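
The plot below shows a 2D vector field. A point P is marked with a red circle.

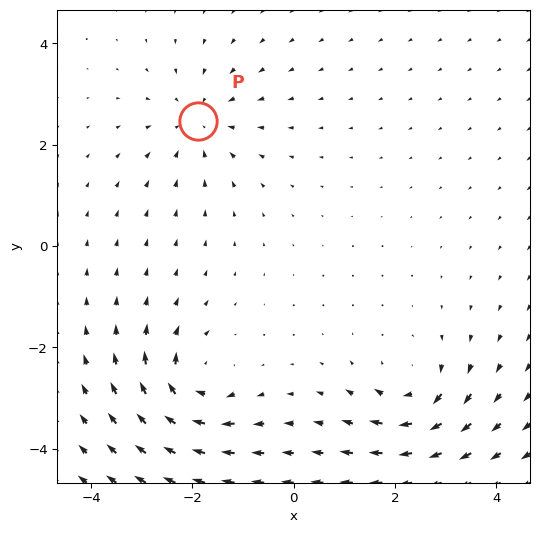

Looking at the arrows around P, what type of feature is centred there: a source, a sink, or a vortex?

sink

At P (-1.9, 2.5) the arrows converge inward. Divergence about -3, curl ≈0 — negative divergence with near-zero curl is a sink.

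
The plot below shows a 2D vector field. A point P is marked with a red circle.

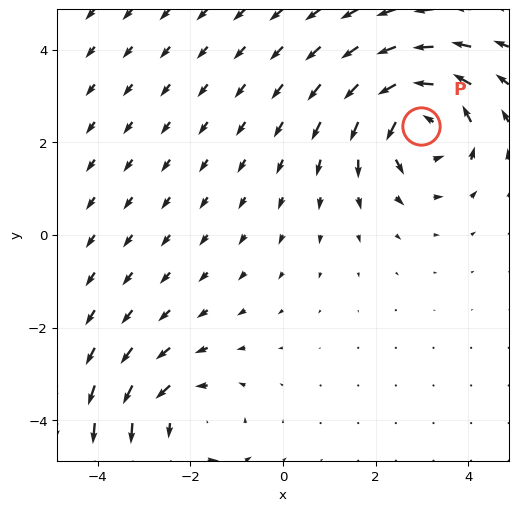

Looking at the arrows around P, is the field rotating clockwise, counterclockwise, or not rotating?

counterclockwise

Near P at (3.0, 2.3) the arrows circulate counterclockwise. The curl (z-component) there is about +4; positive curl means counterclockwise rotation.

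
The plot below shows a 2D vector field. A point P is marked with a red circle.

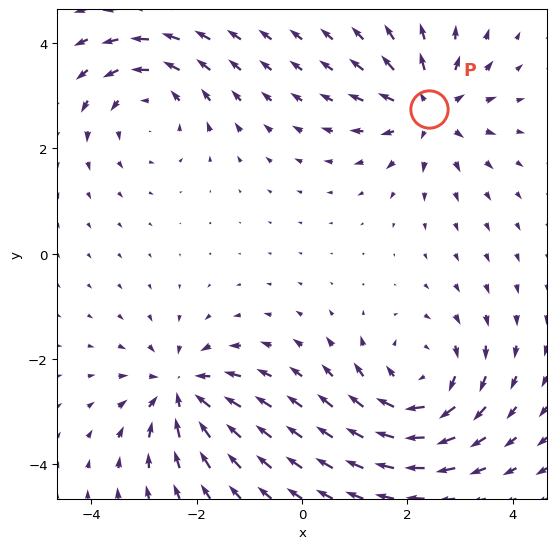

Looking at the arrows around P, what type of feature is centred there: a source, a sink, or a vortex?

At P (2.4, 2.7) the arrows spread outward. Divergence about +5, curl ≈0 — positive divergence with near-zero curl is a source.

source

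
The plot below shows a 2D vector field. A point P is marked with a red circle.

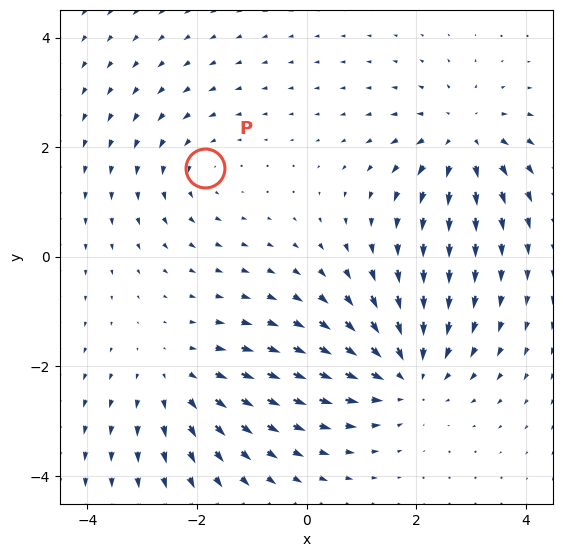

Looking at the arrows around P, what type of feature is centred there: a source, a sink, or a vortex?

vortex

At P (-1.9, 1.6) the arrows circulate counterclockwise. Divergence ≈0, curl about +3 — near-zero divergence with nonzero curl is a vortex.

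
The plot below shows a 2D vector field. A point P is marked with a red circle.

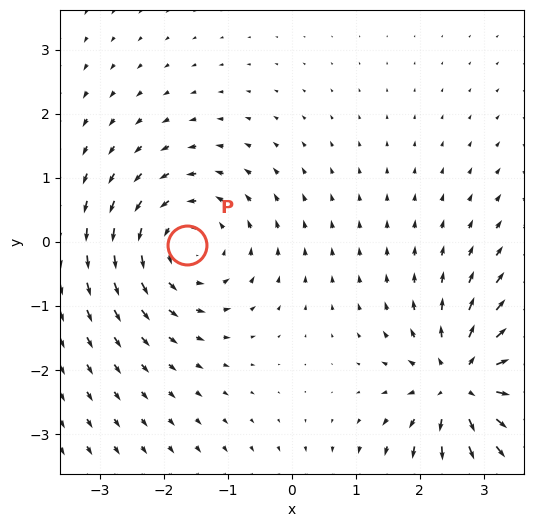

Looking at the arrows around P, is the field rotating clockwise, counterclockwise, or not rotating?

counterclockwise

Near P at (-1.6, -0.1) the arrows circulate counterclockwise. The curl (z-component) there is about +3; positive curl means counterclockwise rotation.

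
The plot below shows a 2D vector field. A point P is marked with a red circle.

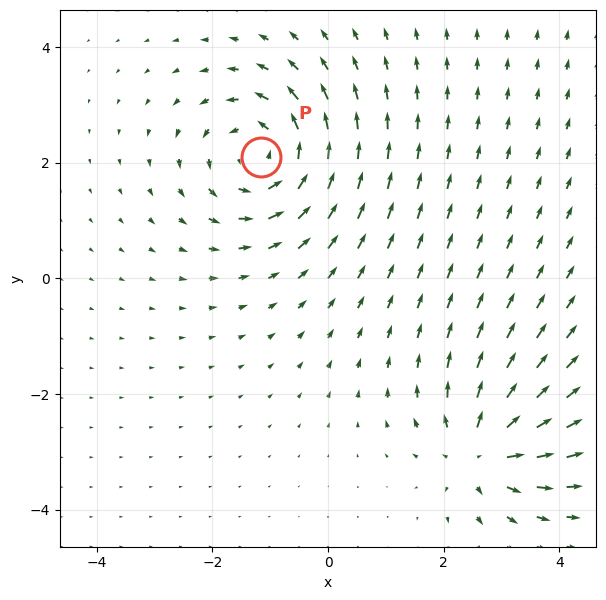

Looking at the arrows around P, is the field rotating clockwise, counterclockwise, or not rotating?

counterclockwise

Near P at (-1.2, 2.1) the arrows circulate counterclockwise. The curl (z-component) there is about +4; positive curl means counterclockwise rotation.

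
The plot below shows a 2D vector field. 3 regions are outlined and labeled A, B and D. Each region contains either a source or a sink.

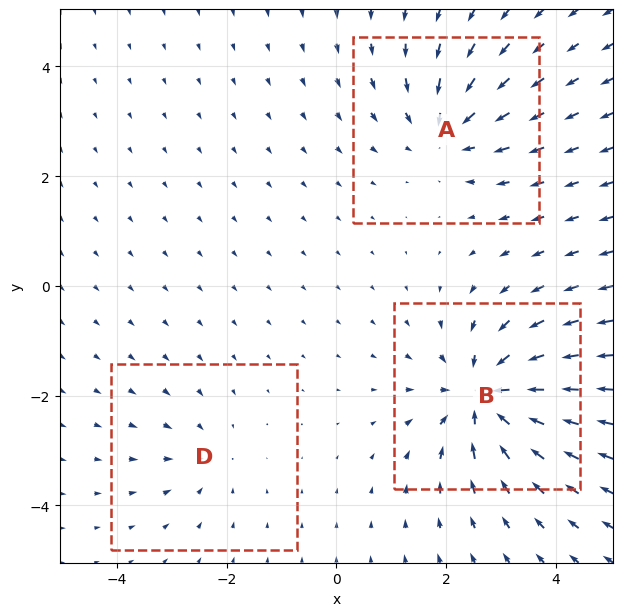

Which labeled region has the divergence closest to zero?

D

Divergence at each region's feature centre — A: about -4, B: about -5, D: about -2. Region D is closest to zero.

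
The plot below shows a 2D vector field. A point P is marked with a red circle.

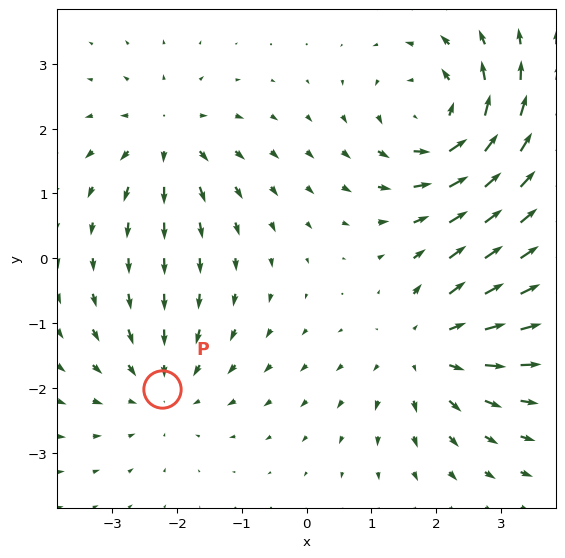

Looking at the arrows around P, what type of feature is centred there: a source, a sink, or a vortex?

sink

At P (-2.2, -2.0) the arrows converge inward. Divergence about -3, curl ≈0 — negative divergence with near-zero curl is a sink.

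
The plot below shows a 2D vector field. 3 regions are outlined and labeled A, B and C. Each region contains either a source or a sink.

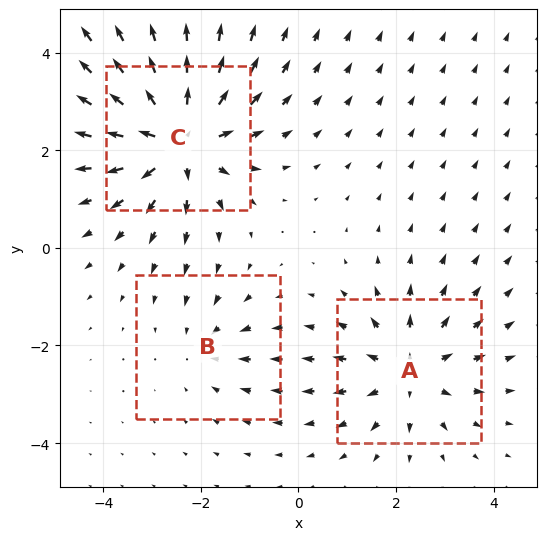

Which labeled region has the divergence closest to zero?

Divergence at each region's feature centre — A: about +3, B: about -2, C: about +5. Region B is closest to zero.

B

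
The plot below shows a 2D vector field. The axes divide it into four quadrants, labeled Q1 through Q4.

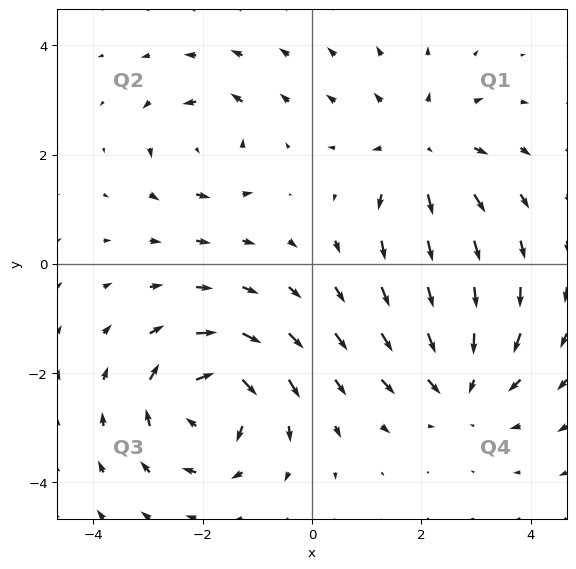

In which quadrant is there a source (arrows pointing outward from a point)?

Q1

The source sits at approximately (2.0, 2.1), which lies in quadrant Q1. The divergence there is about +4, positive as expected for a source.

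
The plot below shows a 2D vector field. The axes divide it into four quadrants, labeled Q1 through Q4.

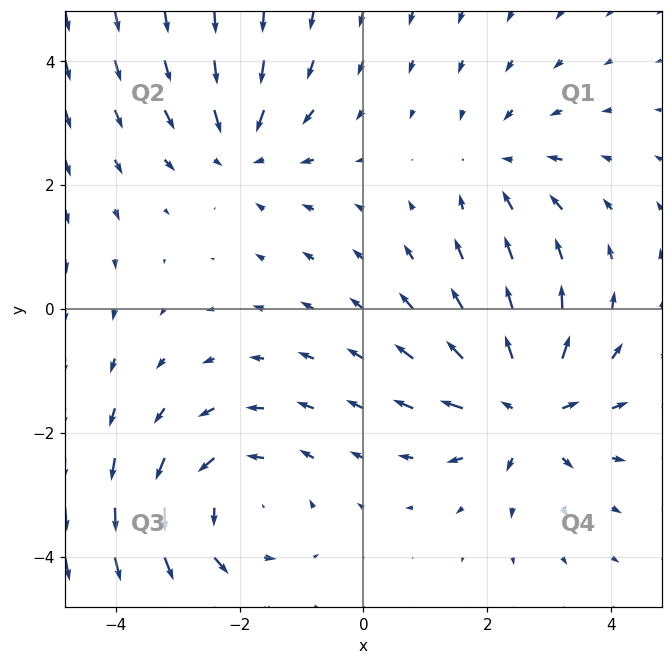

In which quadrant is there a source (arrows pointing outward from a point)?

Q4

The source sits at approximately (2.6, -1.6), which lies in quadrant Q4. The divergence there is about +5, positive as expected for a source.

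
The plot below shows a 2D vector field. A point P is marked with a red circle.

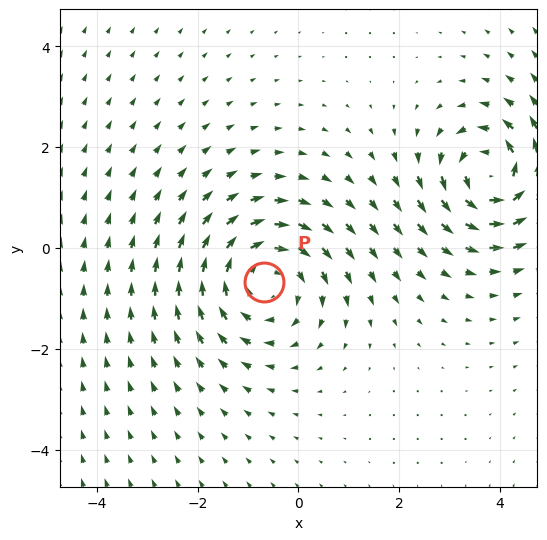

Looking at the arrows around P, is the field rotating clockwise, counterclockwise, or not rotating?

Near P at (-0.7, -0.7) the arrows circulate clockwise. The curl (z-component) there is about -3; negative curl means clockwise rotation.

clockwise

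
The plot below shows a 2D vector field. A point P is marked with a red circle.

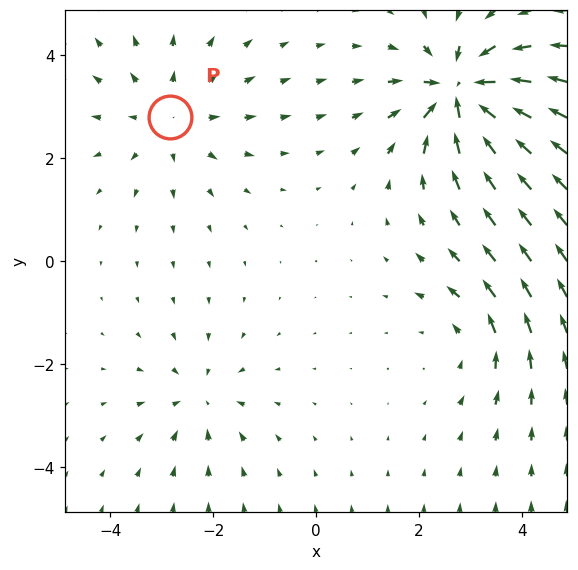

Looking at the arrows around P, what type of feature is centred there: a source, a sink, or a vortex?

source

At P (-2.8, 2.8) the arrows spread outward. Divergence about +3, curl ≈0 — positive divergence with near-zero curl is a source.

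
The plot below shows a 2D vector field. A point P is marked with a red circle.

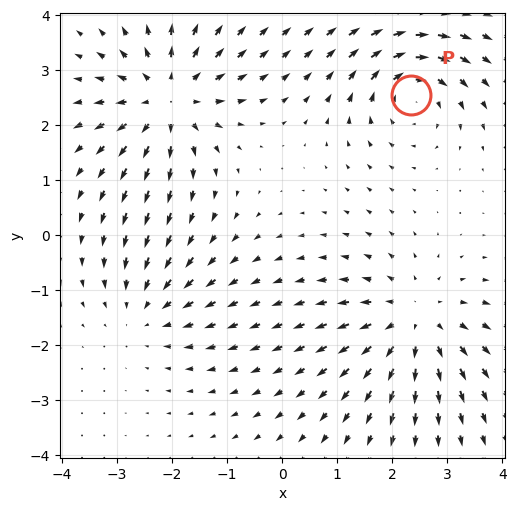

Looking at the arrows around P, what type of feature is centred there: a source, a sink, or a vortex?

At P (2.3, 2.6) the arrows circulate clockwise. Divergence ≈0, curl about -5 — near-zero divergence with nonzero curl is a vortex.

vortex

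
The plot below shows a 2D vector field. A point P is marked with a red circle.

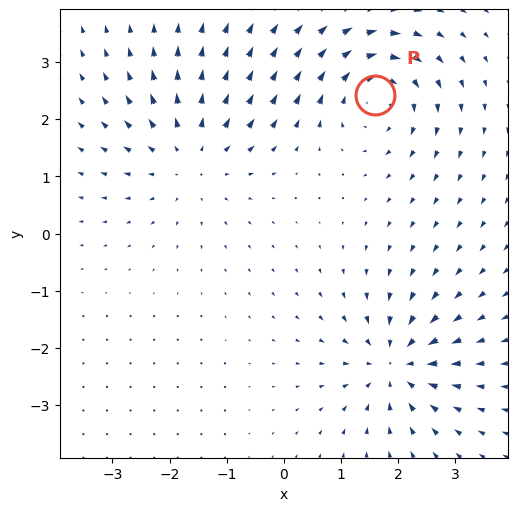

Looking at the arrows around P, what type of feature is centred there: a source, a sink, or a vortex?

vortex

At P (1.6, 2.4) the arrows circulate clockwise. Divergence ≈0, curl about -5 — near-zero divergence with nonzero curl is a vortex.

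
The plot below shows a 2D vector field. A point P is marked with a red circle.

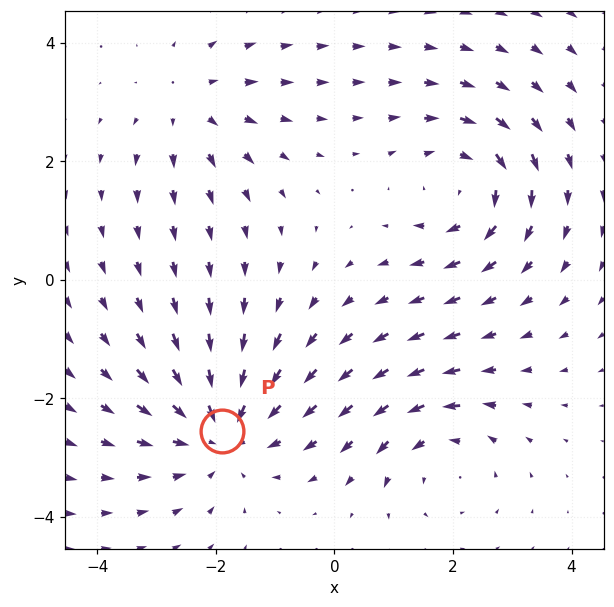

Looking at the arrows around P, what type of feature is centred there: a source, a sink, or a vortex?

At P (-1.9, -2.5) the arrows converge inward. Divergence about -4, curl ≈0 — negative divergence with near-zero curl is a sink.

sink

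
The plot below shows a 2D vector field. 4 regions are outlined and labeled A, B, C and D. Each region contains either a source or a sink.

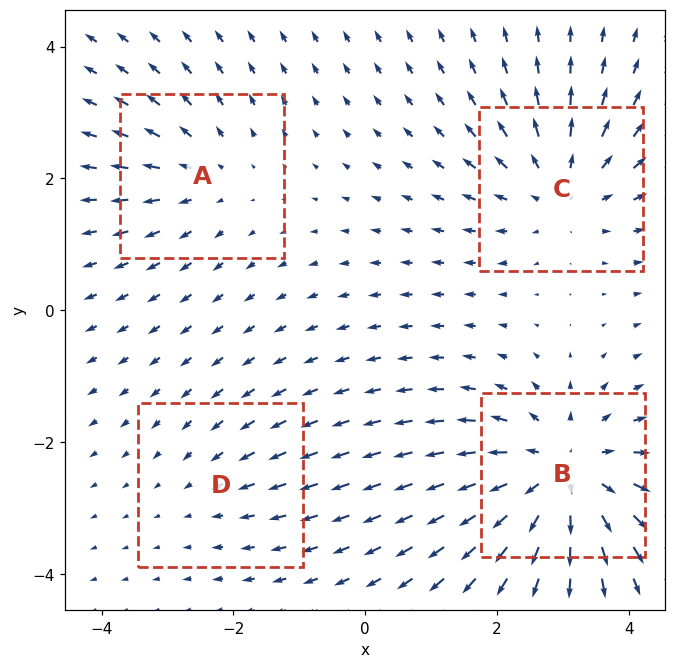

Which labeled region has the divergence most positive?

Divergence at each region's feature centre — A: about +3, B: about +6, C: about +4, D: about -2. Region B is most positive.

B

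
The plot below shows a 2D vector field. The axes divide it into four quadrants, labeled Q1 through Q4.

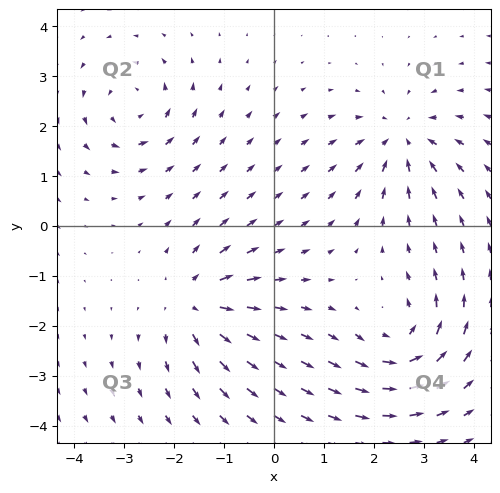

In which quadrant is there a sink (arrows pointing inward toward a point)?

The sink sits at approximately (2.6, 1.7), which lies in quadrant Q1. The divergence there is about -6, negative as expected for a sink.

Q1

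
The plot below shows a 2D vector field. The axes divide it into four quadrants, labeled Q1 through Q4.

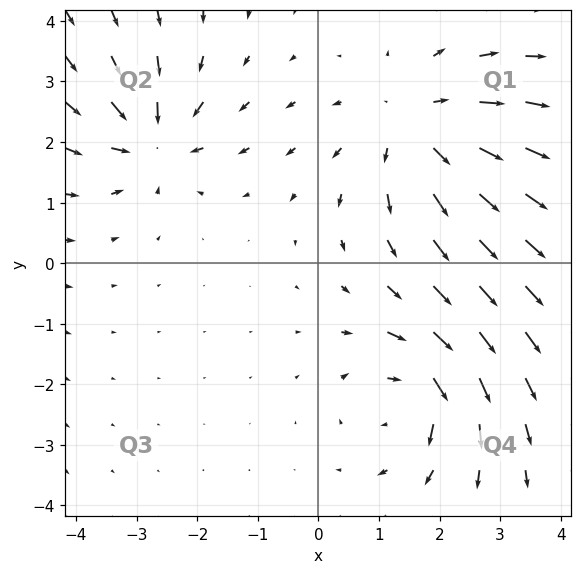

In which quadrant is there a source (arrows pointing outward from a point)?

The source sits at approximately (1.6, 2.3), which lies in quadrant Q1. The divergence there is about +3, positive as expected for a source.

Q1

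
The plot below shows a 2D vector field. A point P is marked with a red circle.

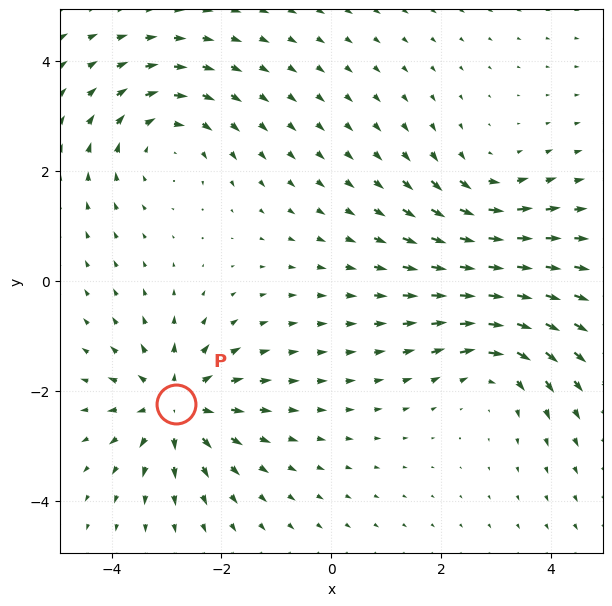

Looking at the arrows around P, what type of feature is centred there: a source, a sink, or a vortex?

At P (-2.8, -2.2) the arrows spread outward. Divergence about +6, curl ≈0 — positive divergence with near-zero curl is a source.

source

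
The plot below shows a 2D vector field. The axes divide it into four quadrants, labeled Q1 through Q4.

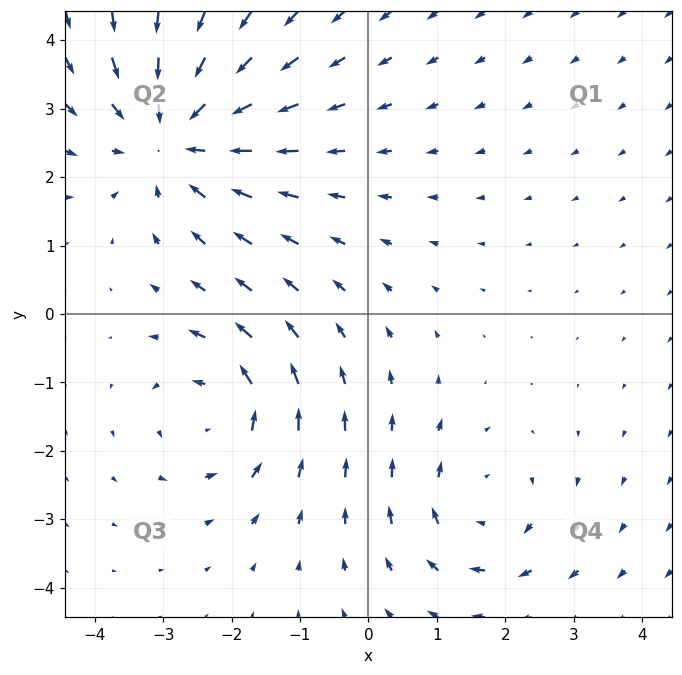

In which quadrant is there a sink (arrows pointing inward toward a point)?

Q2

The sink sits at approximately (-2.8, 2.6), which lies in quadrant Q2. The divergence there is about -4, negative as expected for a sink.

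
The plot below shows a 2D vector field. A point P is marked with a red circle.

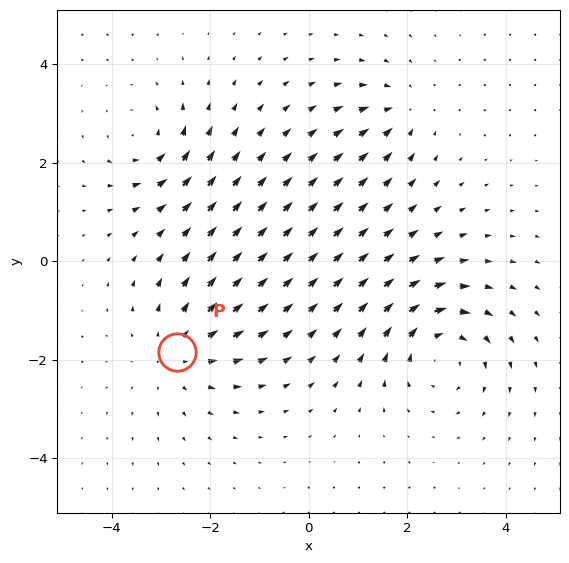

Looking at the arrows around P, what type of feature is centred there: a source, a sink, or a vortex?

At P (-2.7, -1.8) the arrows spread outward. Divergence about +3, curl ≈0 — positive divergence with near-zero curl is a source.

source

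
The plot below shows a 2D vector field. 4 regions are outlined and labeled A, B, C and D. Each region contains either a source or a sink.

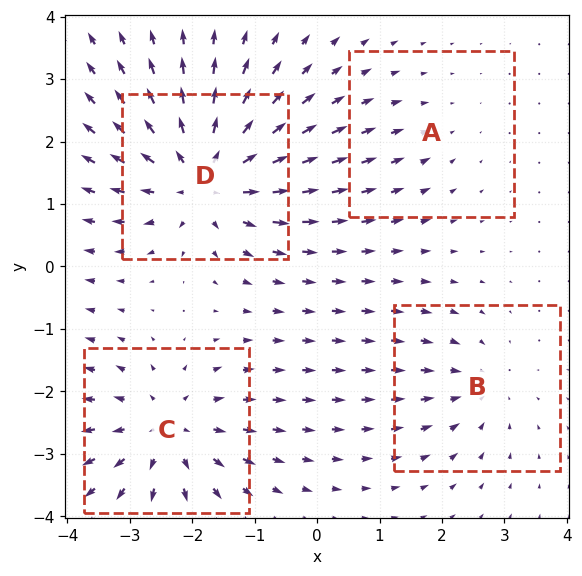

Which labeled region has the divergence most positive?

D

Divergence at each region's feature centre — A: about -2, B: about -3, C: about +5, D: about +7. Region D is most positive.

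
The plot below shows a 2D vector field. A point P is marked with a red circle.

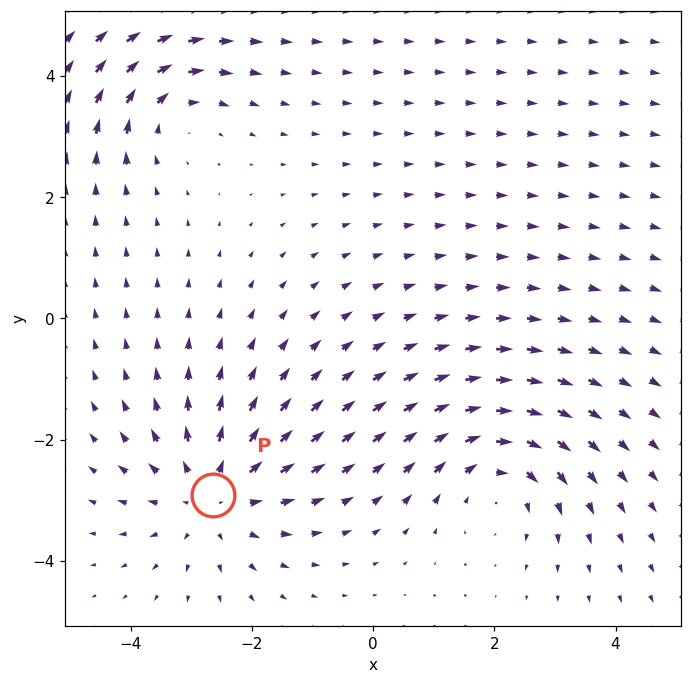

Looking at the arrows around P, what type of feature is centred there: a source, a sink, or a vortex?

At P (-2.6, -2.9) the arrows spread outward. Divergence about +4, curl ≈0 — positive divergence with near-zero curl is a source.

source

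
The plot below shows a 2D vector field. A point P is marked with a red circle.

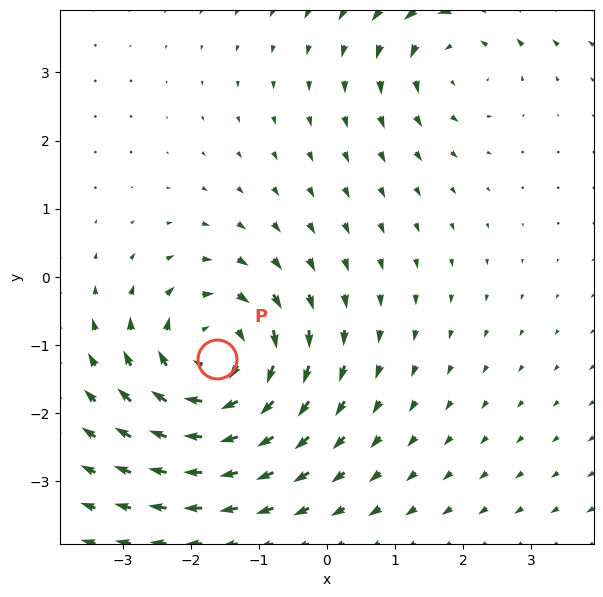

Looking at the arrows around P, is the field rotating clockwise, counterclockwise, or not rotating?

Near P at (-1.6, -1.2) the arrows circulate clockwise. The curl (z-component) there is about -5; negative curl means clockwise rotation.

clockwise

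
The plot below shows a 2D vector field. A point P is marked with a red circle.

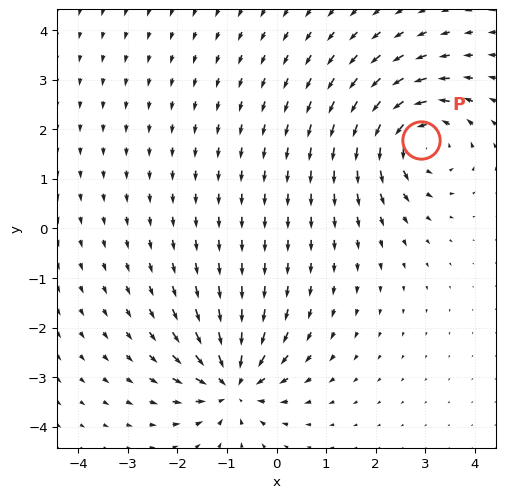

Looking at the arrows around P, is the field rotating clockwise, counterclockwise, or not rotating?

counterclockwise

Near P at (2.9, 1.8) the arrows circulate counterclockwise. The curl (z-component) there is about +5; positive curl means counterclockwise rotation.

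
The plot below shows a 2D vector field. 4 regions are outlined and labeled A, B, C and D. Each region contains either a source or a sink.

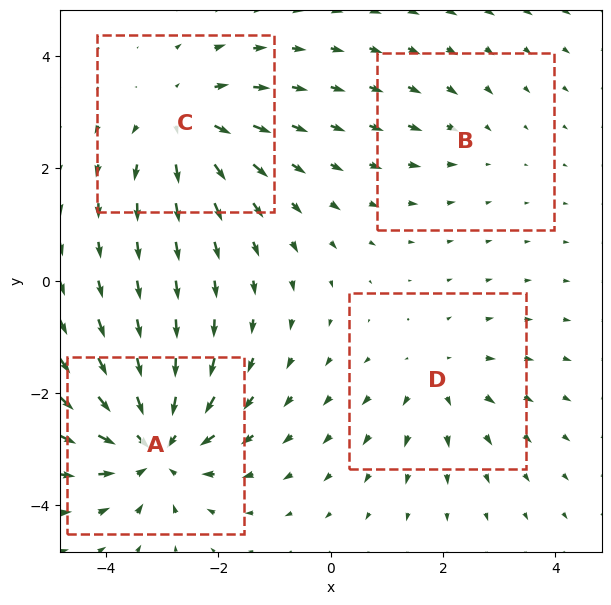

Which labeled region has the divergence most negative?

Divergence at each region's feature centre — A: about -7, B: about -2, C: about +5, D: about +3. Region A is most negative.

A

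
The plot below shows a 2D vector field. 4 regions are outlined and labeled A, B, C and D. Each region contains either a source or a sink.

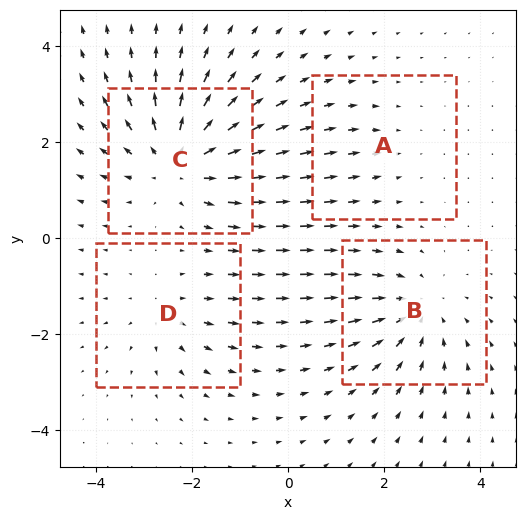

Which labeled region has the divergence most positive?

Divergence at each region's feature centre — A: about -2, B: about -4, C: about +6, D: about +3. Region C is most positive.

C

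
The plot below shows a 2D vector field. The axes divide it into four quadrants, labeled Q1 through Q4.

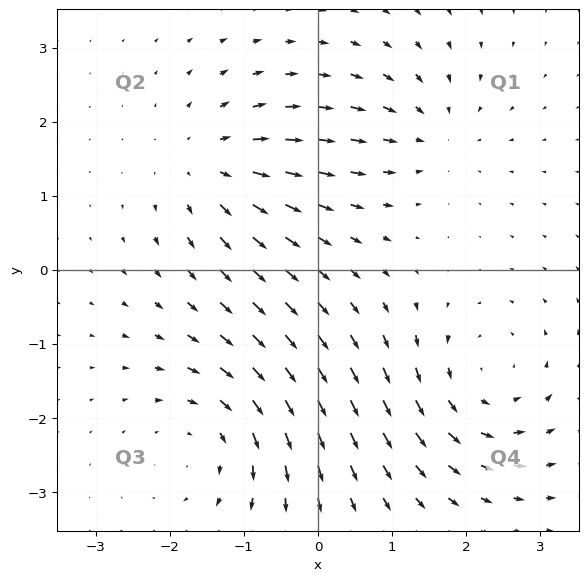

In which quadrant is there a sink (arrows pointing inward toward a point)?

Q1

The sink sits at approximately (1.5, 1.8), which lies in quadrant Q1. The divergence there is about -4, negative as expected for a sink.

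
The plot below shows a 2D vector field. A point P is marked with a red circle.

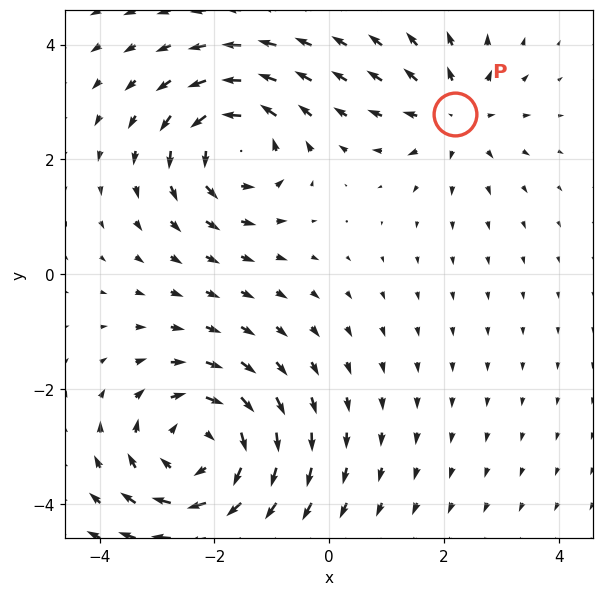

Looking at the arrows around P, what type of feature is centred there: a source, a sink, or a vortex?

At P (2.2, 2.8) the arrows spread outward. Divergence about +3, curl ≈0 — positive divergence with near-zero curl is a source.

source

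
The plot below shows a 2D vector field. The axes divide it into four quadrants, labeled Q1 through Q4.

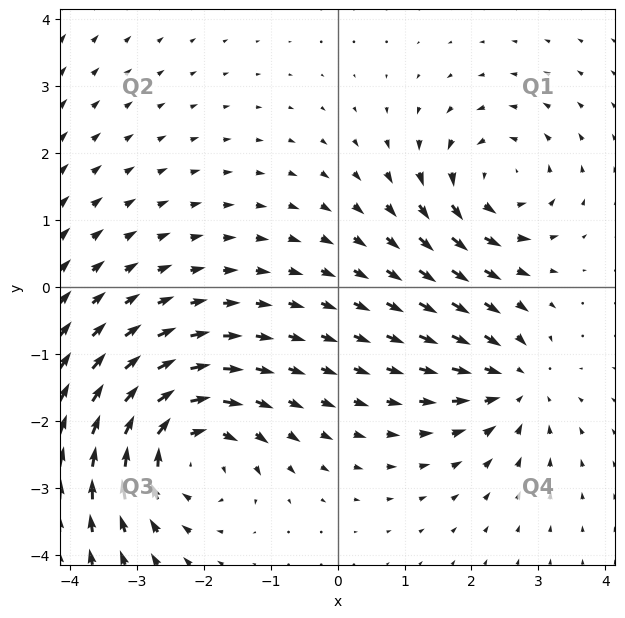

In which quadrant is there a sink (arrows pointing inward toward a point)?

Q4

The sink sits at approximately (2.6, -1.4), which lies in quadrant Q4. The divergence there is about -4, negative as expected for a sink.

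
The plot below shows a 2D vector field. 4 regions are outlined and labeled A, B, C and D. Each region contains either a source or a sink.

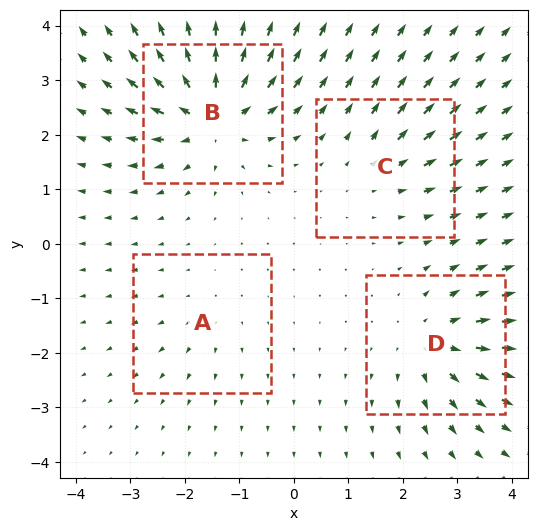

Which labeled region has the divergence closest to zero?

Divergence at each region's feature centre — A: about +2, B: about +9, C: about +4, D: about +6. Region A is closest to zero.

A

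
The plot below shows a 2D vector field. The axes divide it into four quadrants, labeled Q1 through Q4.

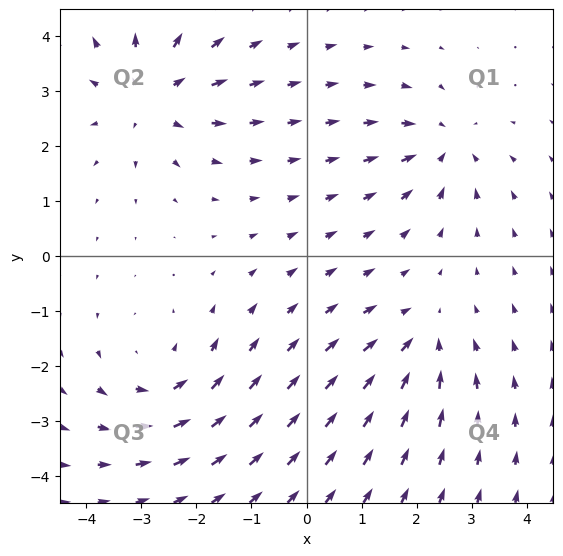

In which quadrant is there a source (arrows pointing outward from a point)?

Q2

The source sits at approximately (-2.8, 2.9), which lies in quadrant Q2. The divergence there is about +5, positive as expected for a source.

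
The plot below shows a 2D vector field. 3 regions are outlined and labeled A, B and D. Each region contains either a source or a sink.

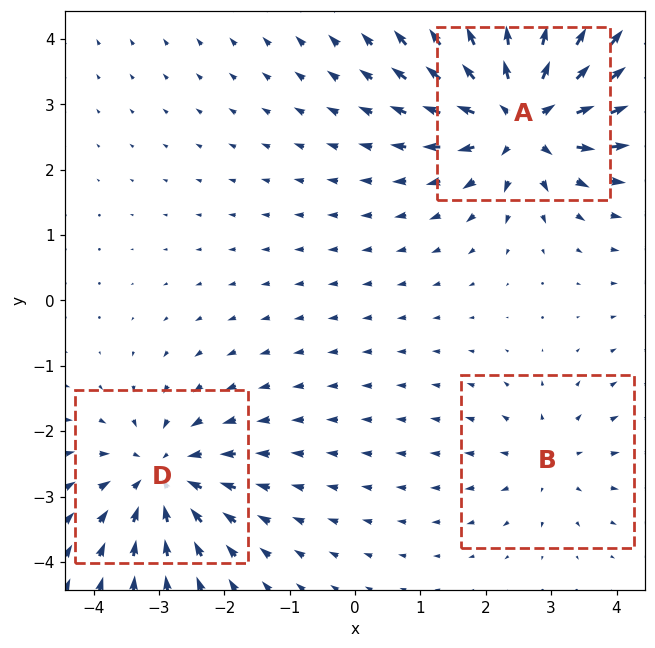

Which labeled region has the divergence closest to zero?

B

Divergence at each region's feature centre — A: about +5, B: about +2, D: about -4. Region B is closest to zero.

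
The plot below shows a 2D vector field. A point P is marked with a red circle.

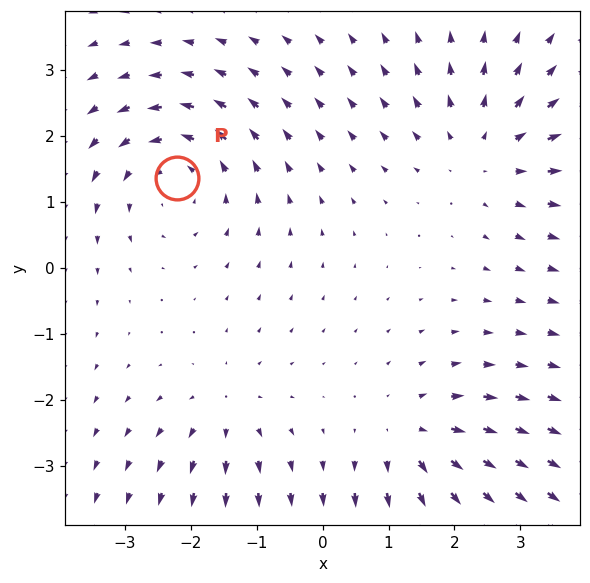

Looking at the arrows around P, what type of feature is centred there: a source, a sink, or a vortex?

At P (-2.2, 1.4) the arrows circulate counterclockwise. Divergence ≈0, curl about +4 — near-zero divergence with nonzero curl is a vortex.

vortex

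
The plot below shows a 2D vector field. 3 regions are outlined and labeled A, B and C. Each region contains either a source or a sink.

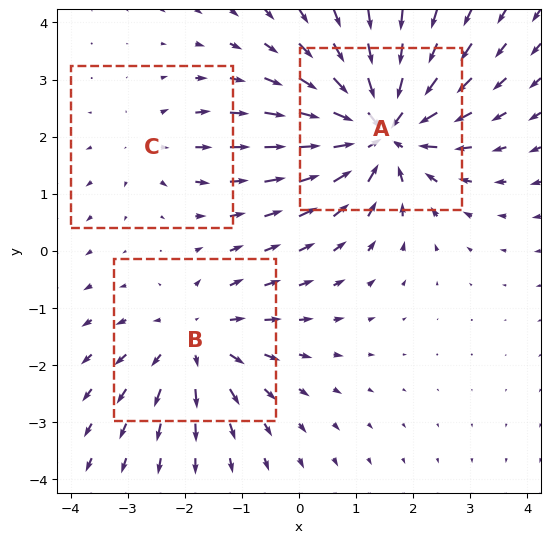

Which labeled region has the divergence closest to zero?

C

Divergence at each region's feature centre — A: about -5, B: about +3, C: about +2. Region C is closest to zero.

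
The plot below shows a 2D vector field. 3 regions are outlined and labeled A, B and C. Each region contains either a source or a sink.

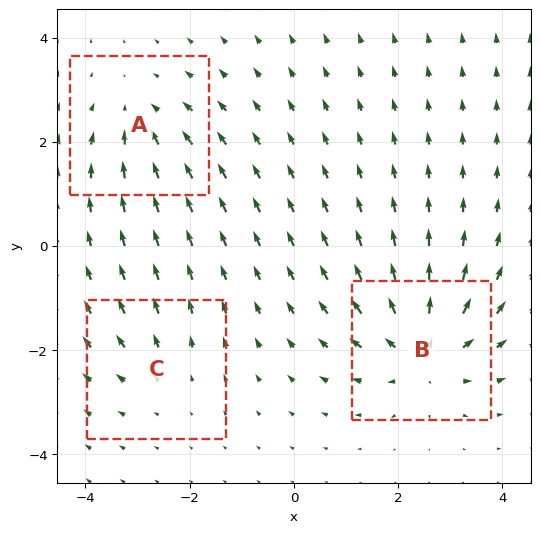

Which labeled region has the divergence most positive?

B

Divergence at each region's feature centre — A: about -3, B: about +5, C: about +2. Region B is most positive.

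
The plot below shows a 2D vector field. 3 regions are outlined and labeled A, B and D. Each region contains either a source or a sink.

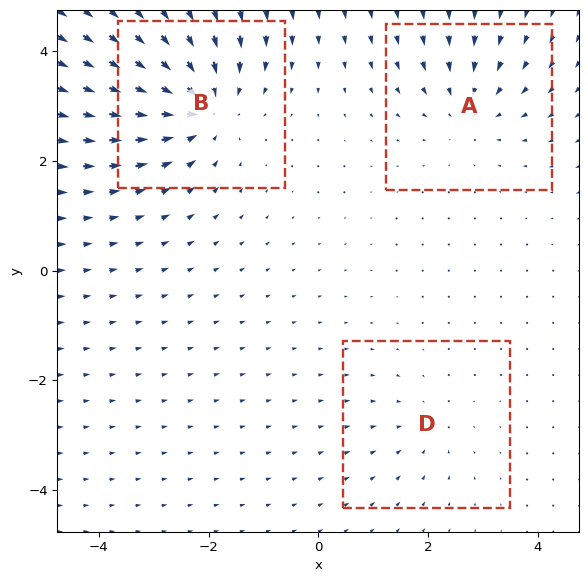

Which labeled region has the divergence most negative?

B

Divergence at each region's feature centre — A: about -3, B: about -5, D: about -2. Region B is most negative.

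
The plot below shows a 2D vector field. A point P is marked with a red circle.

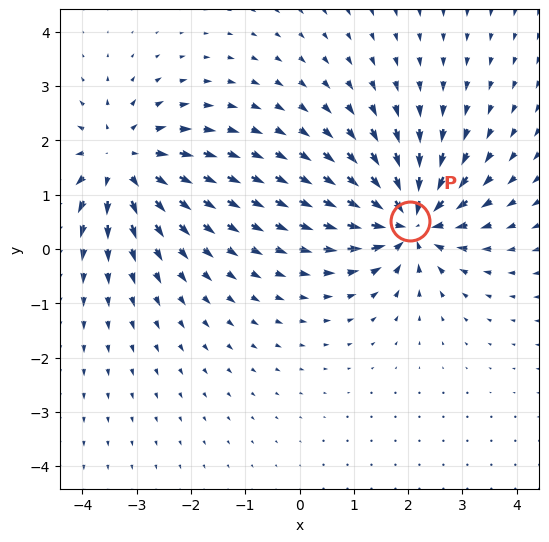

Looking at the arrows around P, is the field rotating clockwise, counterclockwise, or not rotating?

not rotating

Near P at (2.0, 0.5) the arrows show no circulation. The curl there is ≈0.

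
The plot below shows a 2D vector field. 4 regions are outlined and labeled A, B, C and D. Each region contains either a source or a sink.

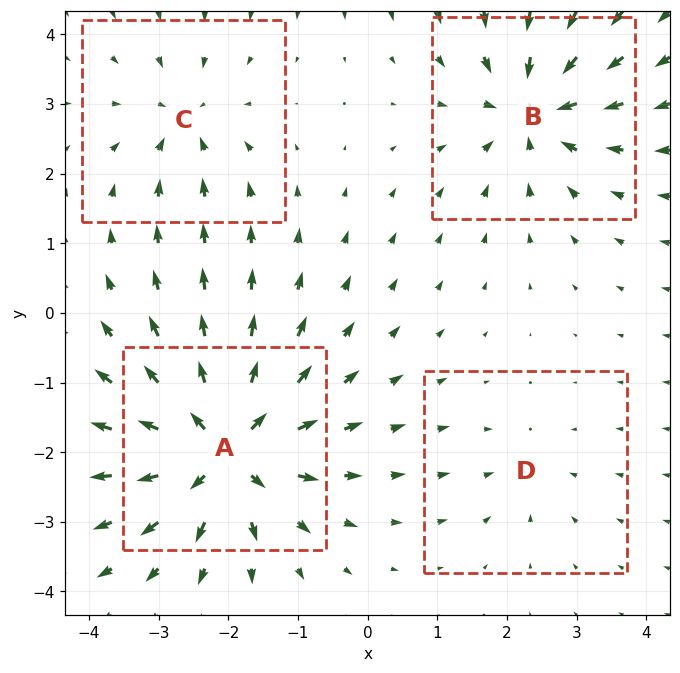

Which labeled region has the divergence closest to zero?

D

Divergence at each region's feature centre — A: about +9, B: about -6, C: about -4, D: about -2. Region D is closest to zero.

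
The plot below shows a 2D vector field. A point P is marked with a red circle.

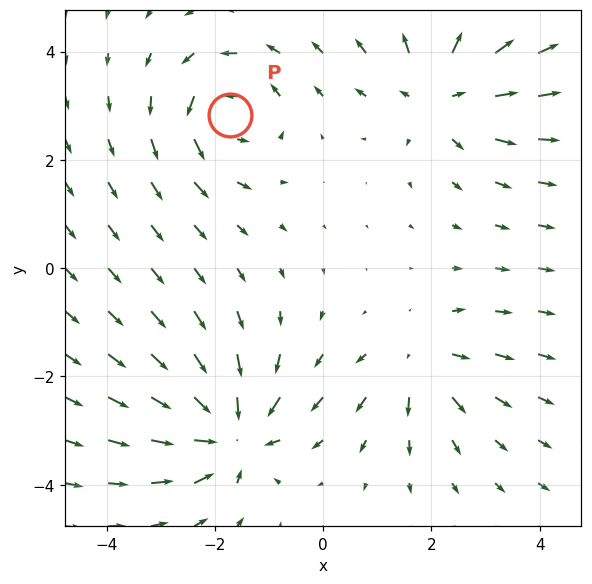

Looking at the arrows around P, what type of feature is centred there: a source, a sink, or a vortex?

At P (-1.7, 2.8) the arrows circulate counterclockwise. Divergence ≈0, curl about +5 — near-zero divergence with nonzero curl is a vortex.

vortex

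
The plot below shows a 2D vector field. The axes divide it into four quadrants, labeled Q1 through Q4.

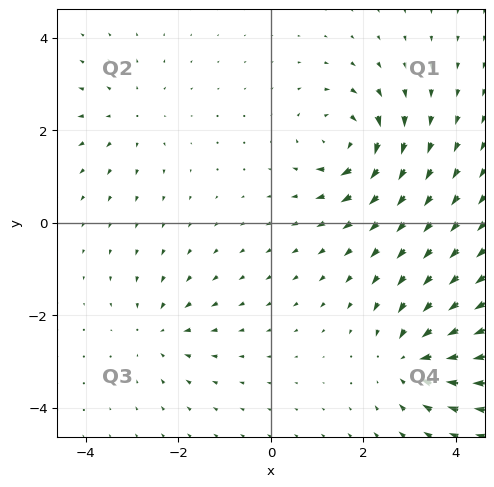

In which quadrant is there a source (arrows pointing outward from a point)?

The source sits at approximately (-3.1, 2.3), which lies in quadrant Q2. The divergence there is about +3, positive as expected for a source.

Q2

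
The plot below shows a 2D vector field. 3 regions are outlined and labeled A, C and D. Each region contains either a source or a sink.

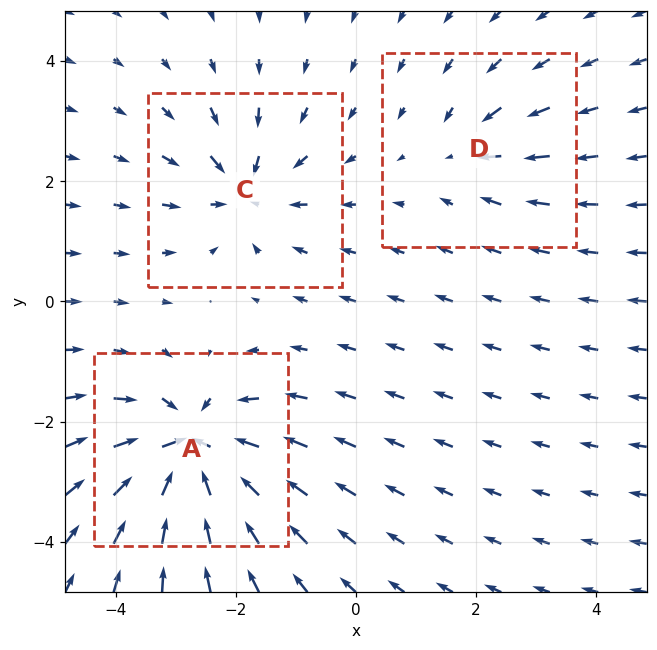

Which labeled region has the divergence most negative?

Divergence at each region's feature centre — A: about -6, C: about -4, D: about -3. Region A is most negative.

A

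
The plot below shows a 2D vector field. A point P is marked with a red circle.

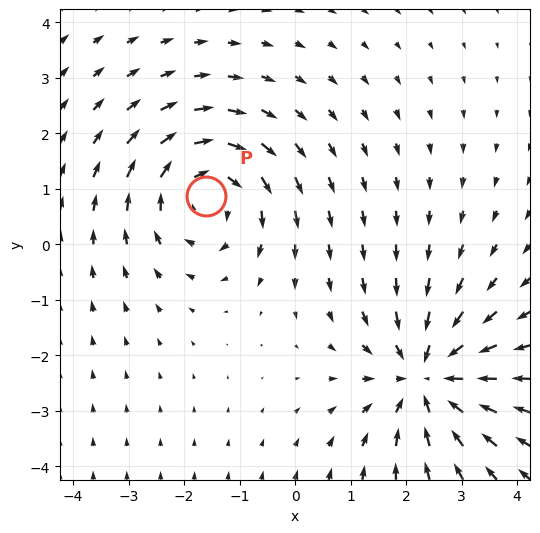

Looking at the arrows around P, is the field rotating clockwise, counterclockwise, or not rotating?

clockwise

Near P at (-1.6, 0.9) the arrows circulate clockwise. The curl (z-component) there is about -3; negative curl means clockwise rotation.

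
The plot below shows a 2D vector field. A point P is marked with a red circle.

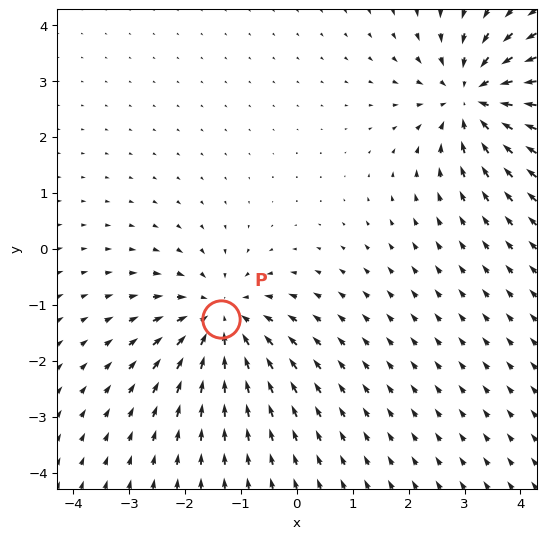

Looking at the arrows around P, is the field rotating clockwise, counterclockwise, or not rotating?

Near P at (-1.4, -1.3) the arrows show no circulation. The curl there is ≈0.

not rotating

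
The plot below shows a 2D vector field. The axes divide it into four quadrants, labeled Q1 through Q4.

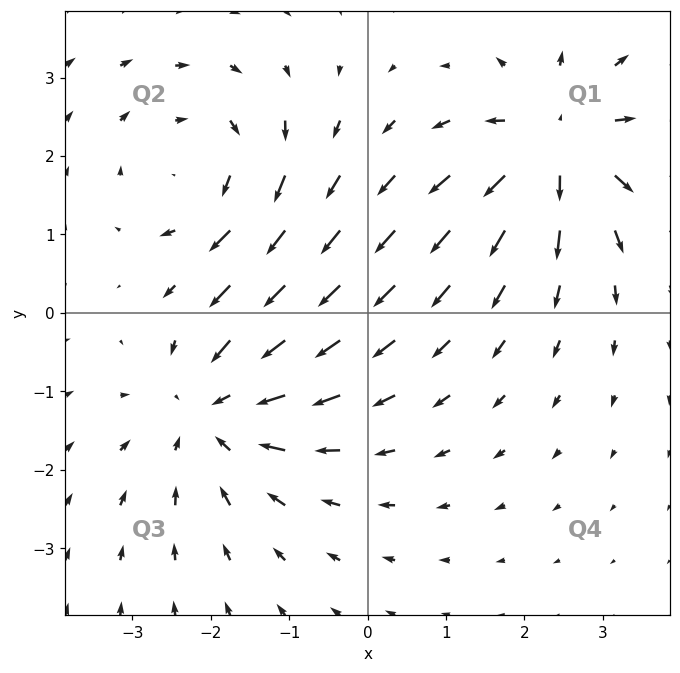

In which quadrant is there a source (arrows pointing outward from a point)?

The source sits at approximately (2.4, 2.1), which lies in quadrant Q1. The divergence there is about +4, positive as expected for a source.

Q1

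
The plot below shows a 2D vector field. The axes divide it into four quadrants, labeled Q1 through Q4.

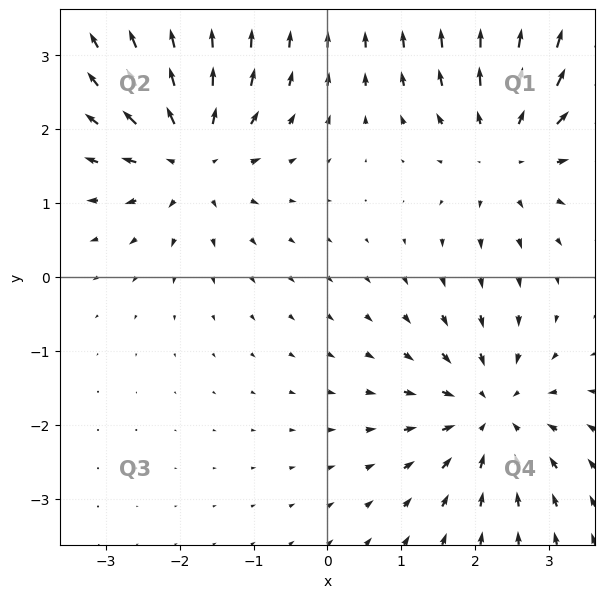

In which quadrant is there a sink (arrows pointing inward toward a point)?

The sink sits at approximately (2.2, -1.8), which lies in quadrant Q4. The divergence there is about -4, negative as expected for a sink.

Q4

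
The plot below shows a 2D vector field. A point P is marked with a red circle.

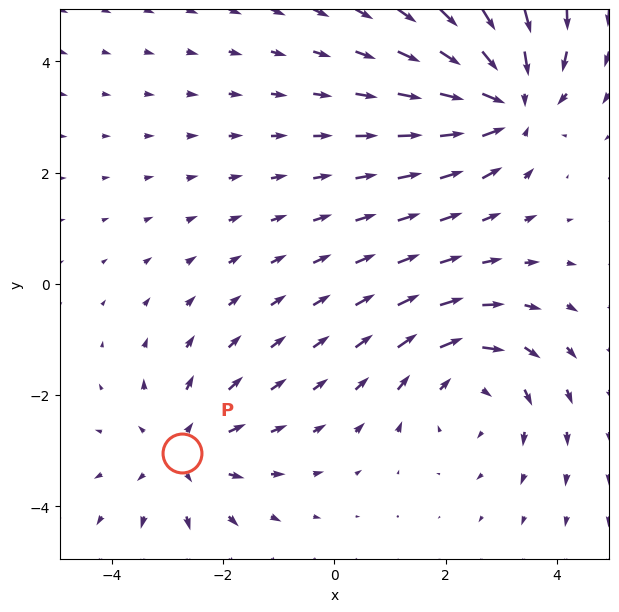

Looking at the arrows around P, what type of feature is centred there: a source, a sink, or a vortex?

source

At P (-2.7, -3.0) the arrows spread outward. Divergence about +3, curl ≈0 — positive divergence with near-zero curl is a source.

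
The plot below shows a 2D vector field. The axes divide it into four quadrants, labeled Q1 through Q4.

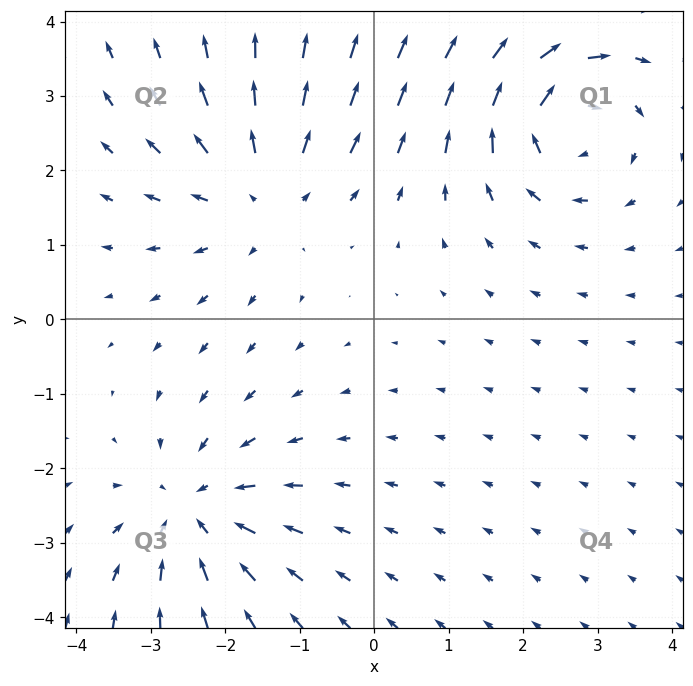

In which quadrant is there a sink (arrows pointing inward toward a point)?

The sink sits at approximately (-2.4, -2.6), which lies in quadrant Q3. The divergence there is about -5, negative as expected for a sink.

Q3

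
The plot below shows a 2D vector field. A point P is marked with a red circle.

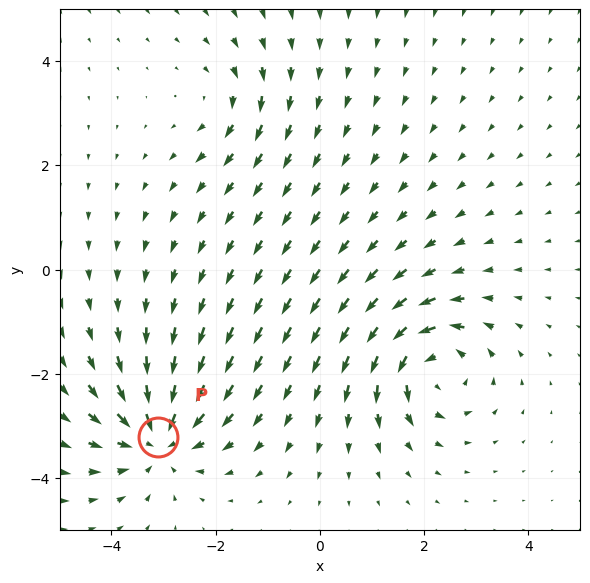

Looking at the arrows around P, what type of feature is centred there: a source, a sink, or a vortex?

sink

At P (-3.1, -3.2) the arrows converge inward. Divergence about -6, curl ≈0 — negative divergence with near-zero curl is a sink.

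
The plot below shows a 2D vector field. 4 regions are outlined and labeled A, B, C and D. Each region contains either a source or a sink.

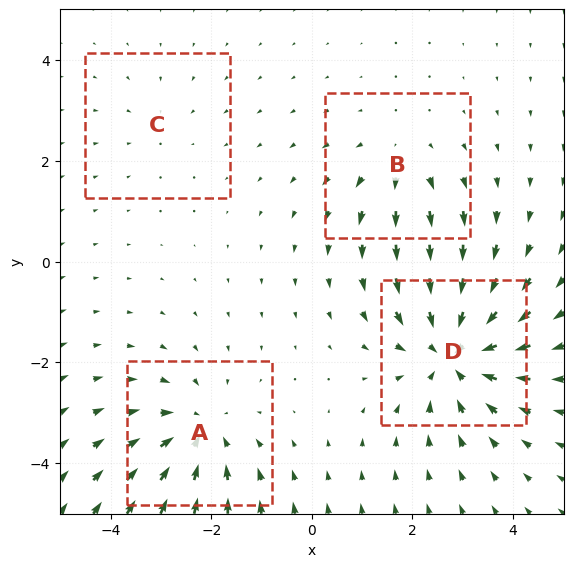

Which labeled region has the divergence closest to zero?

Divergence at each region's feature centre — A: about -5, B: about +3, C: about -2, D: about -6. Region C is closest to zero.

C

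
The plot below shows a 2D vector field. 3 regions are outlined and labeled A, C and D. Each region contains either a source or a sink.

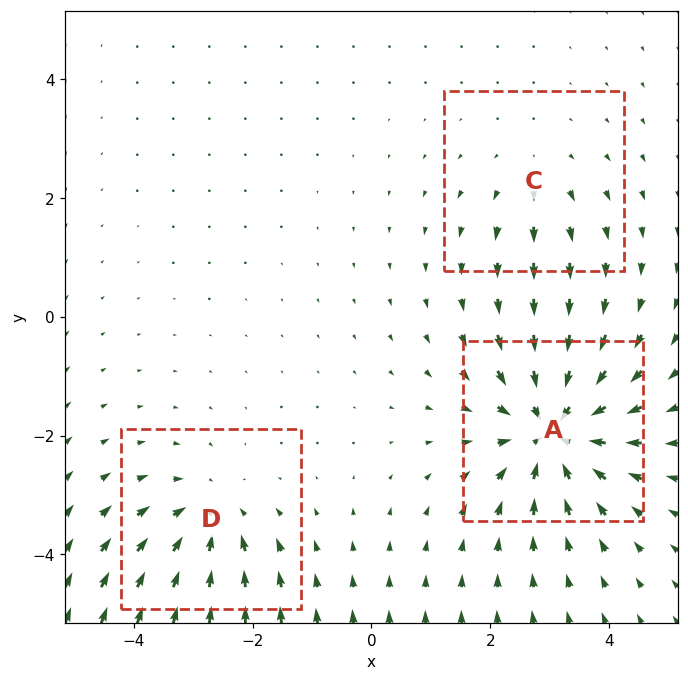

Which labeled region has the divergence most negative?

Divergence at each region's feature centre — A: about -5, C: about +2, D: about -3. Region A is most negative.

A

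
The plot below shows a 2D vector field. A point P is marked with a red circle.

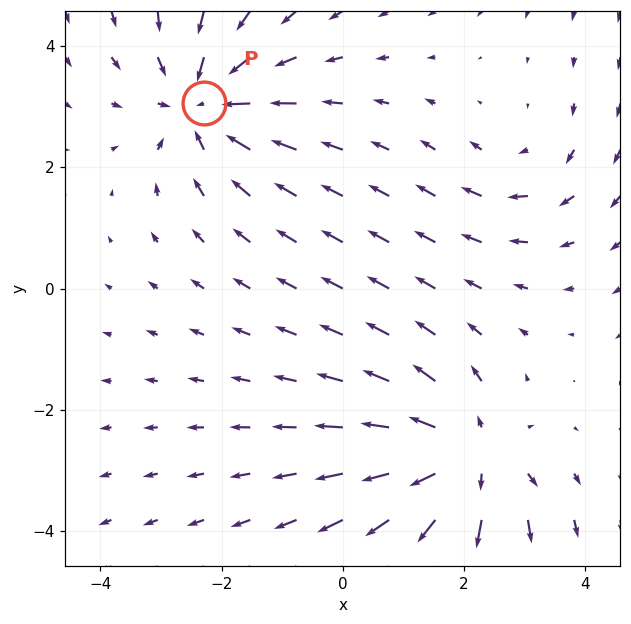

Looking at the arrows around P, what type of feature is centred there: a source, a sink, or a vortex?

At P (-2.3, 3.1) the arrows converge inward. Divergence about -4, curl ≈0 — negative divergence with near-zero curl is a sink.

sink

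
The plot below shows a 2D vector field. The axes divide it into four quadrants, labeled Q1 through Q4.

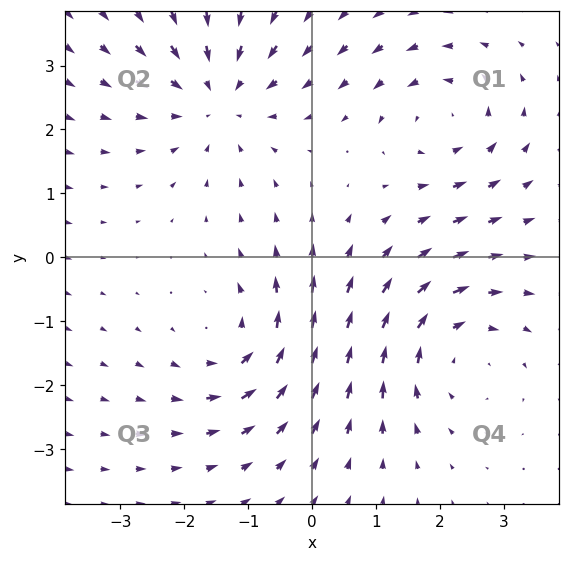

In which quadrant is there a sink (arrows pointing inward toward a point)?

Q2

The sink sits at approximately (-1.5, 2.5), which lies in quadrant Q2. The divergence there is about -3, negative as expected for a sink.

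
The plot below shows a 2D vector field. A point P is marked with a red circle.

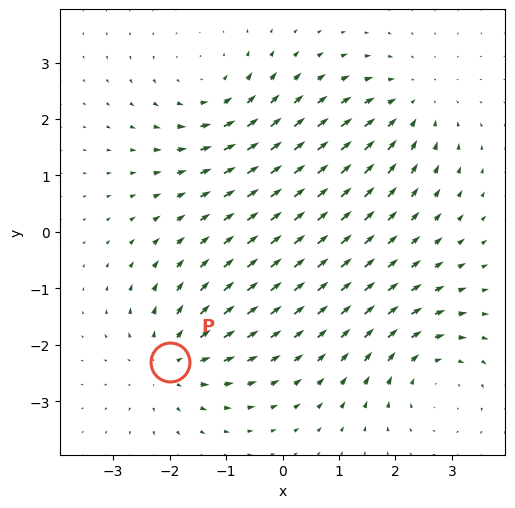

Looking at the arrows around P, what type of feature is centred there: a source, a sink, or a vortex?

At P (-2.0, -2.3) the arrows spread outward. Divergence about +5, curl ≈0 — positive divergence with near-zero curl is a source.

source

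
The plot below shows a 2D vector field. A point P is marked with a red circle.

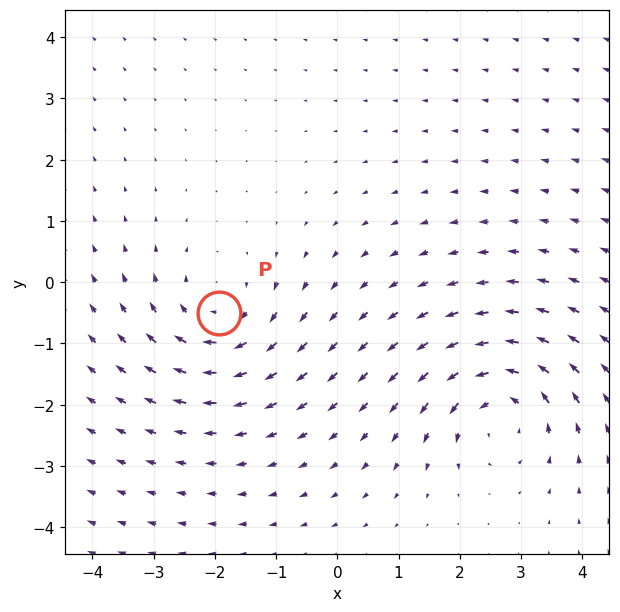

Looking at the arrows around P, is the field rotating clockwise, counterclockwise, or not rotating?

clockwise

Near P at (-1.9, -0.5) the arrows circulate clockwise. The curl (z-component) there is about -4; negative curl means clockwise rotation.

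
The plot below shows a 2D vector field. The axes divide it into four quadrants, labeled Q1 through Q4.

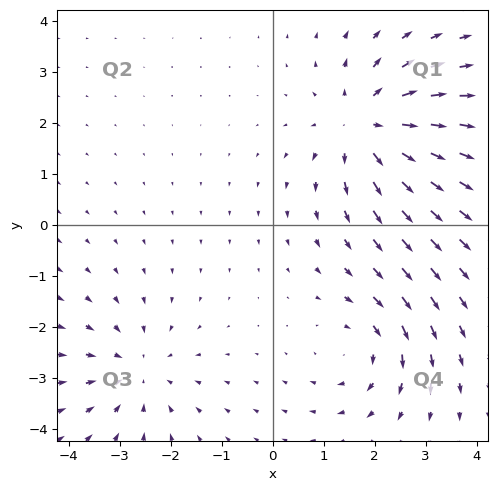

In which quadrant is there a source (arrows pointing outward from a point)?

Q1

The source sits at approximately (1.8, 1.9), which lies in quadrant Q1. The divergence there is about +5, positive as expected for a source.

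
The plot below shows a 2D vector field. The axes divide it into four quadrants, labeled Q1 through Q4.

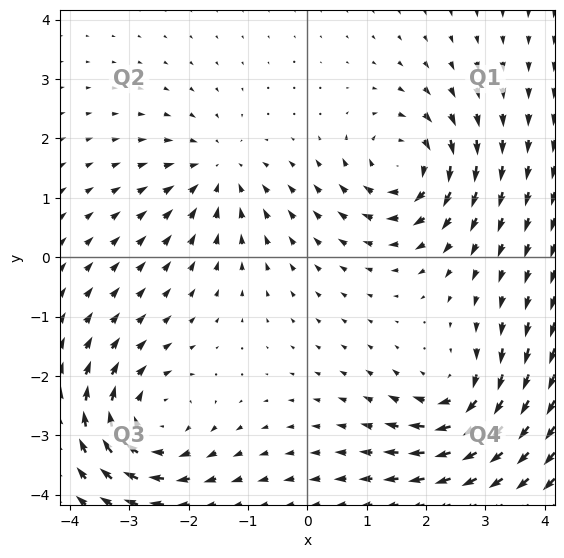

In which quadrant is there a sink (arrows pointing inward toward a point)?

The sink sits at approximately (-1.5, 1.4), which lies in quadrant Q2. The divergence there is about -4, negative as expected for a sink.

Q2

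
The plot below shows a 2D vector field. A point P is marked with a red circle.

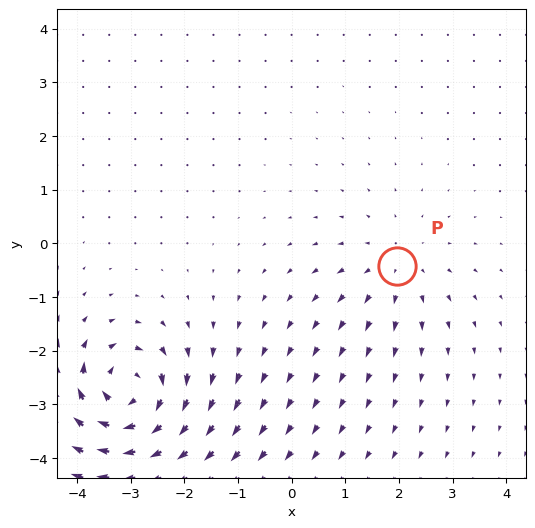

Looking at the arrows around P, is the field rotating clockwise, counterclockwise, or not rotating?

not rotating

Near P at (2.0, -0.4) the arrows show no circulation. The curl there is ≈0.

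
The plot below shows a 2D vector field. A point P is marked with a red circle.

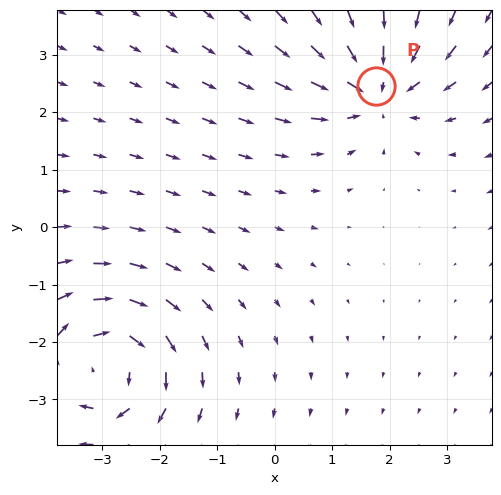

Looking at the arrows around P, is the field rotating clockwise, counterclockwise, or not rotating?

not rotating

Near P at (1.8, 2.5) the arrows show no circulation. The curl there is ≈0.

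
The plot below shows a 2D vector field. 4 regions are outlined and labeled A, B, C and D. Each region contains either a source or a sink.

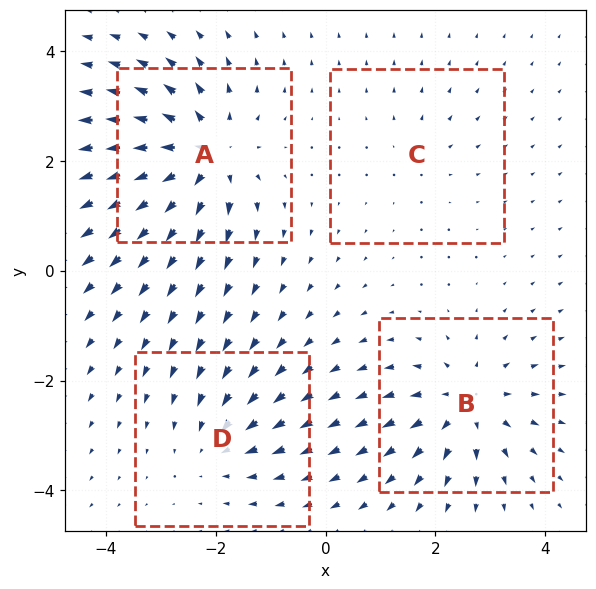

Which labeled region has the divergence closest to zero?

Divergence at each region's feature centre — A: about +7, B: about +6, C: about +2, D: about -4. Region C is closest to zero.

C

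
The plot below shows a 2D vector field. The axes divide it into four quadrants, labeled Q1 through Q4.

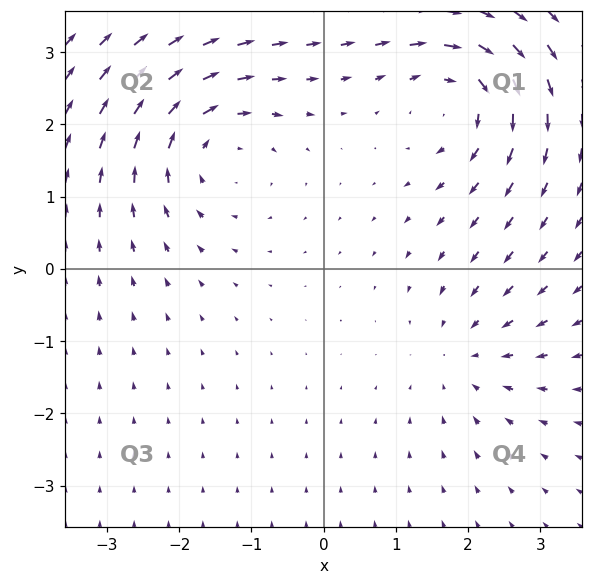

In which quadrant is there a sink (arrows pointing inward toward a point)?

The sink sits at approximately (2.0, -1.2), which lies in quadrant Q4. The divergence there is about -2, negative as expected for a sink.

Q4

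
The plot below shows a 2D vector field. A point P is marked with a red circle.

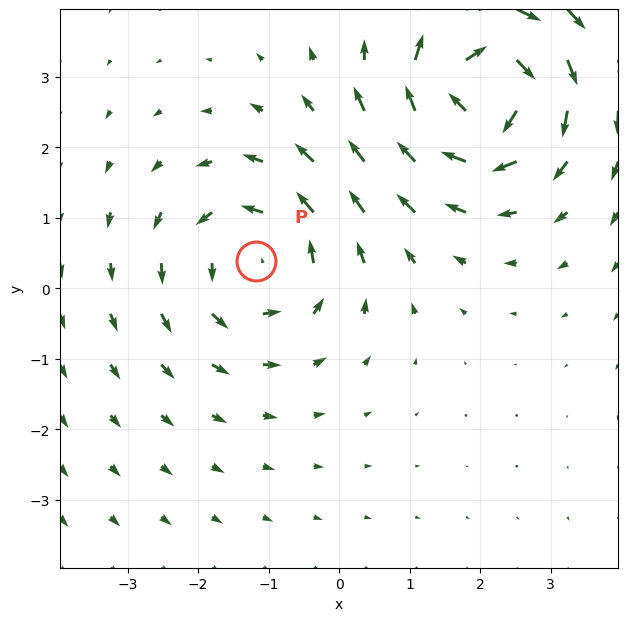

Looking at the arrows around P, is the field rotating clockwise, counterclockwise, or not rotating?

Near P at (-1.2, 0.4) the arrows circulate counterclockwise. The curl (z-component) there is about +3; positive curl means counterclockwise rotation.

counterclockwise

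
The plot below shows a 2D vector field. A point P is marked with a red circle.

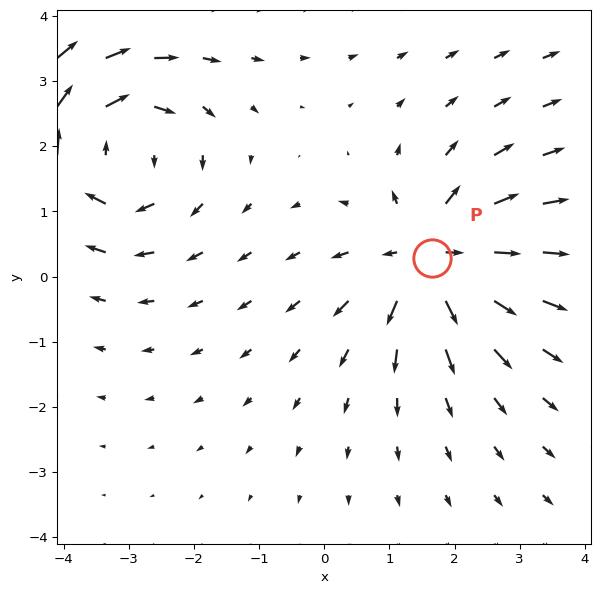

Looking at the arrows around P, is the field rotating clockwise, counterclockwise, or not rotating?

not rotating

Near P at (1.7, 0.3) the arrows show no circulation. The curl there is ≈0.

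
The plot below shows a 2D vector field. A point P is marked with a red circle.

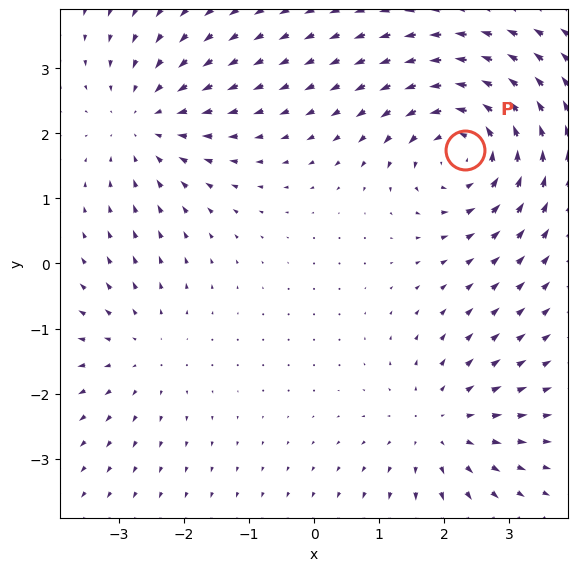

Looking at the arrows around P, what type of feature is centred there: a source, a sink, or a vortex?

At P (2.3, 1.7) the arrows circulate counterclockwise. Divergence ≈0, curl about +6 — near-zero divergence with nonzero curl is a vortex.

vortex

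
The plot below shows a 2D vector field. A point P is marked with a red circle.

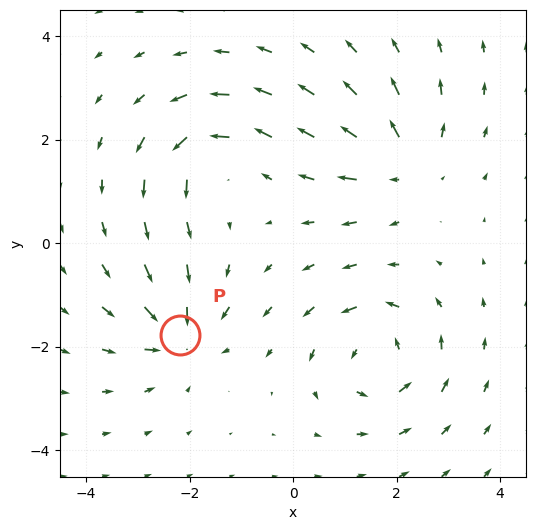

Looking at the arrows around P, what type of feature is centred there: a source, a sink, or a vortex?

At P (-2.2, -1.8) the arrows converge inward. Divergence about -6, curl ≈0 — negative divergence with near-zero curl is a sink.

sink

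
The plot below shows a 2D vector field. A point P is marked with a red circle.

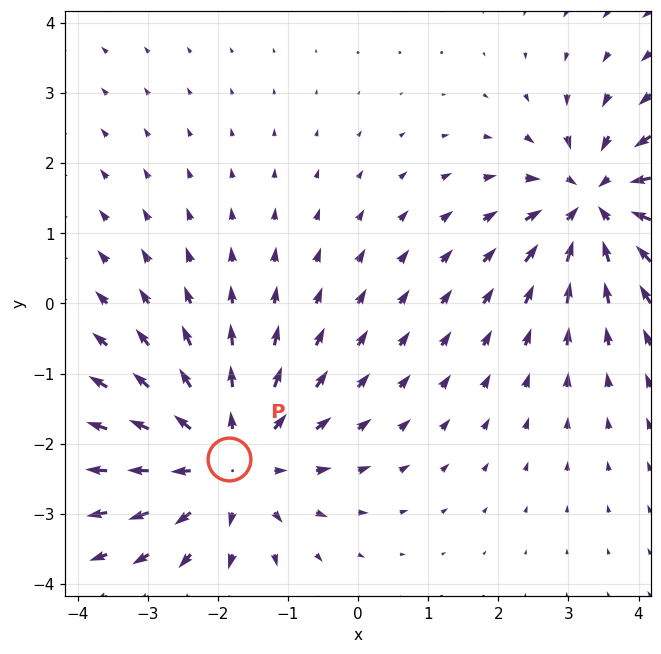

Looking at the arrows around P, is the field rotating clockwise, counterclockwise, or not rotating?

not rotating

Near P at (-1.8, -2.2) the arrows show no circulation. The curl there is ≈0.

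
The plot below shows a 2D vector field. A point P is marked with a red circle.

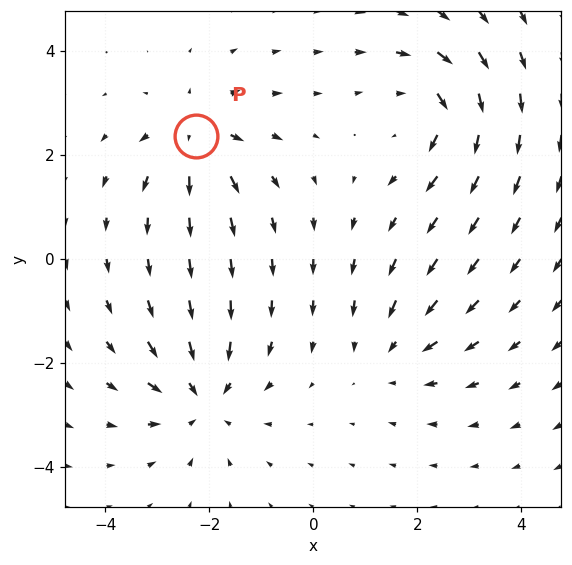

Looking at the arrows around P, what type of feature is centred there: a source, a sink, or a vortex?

source

At P (-2.3, 2.4) the arrows spread outward. Divergence about +4, curl ≈0 — positive divergence with near-zero curl is a source.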